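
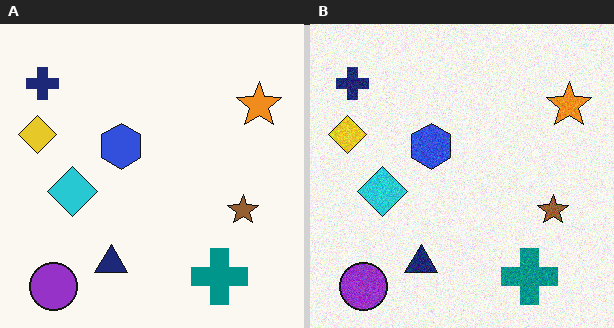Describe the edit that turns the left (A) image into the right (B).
The right (B) image is the left (A) degraded with moderate additive noise.

Random speckle covers the whole image, including the flat background.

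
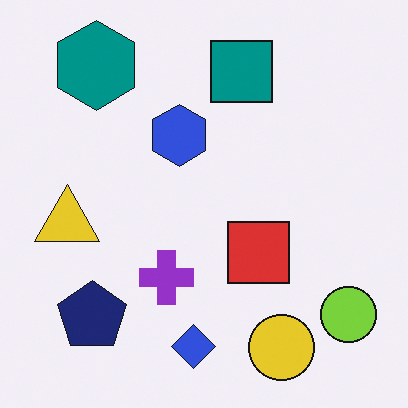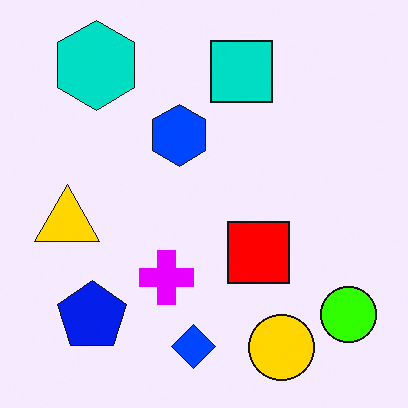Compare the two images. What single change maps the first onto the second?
It was made much more vivid (saturation change).

All colors are more vivid — a global saturation change.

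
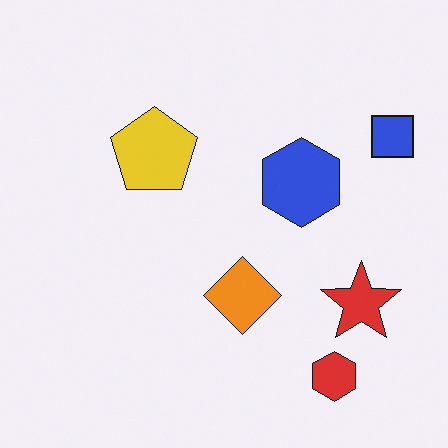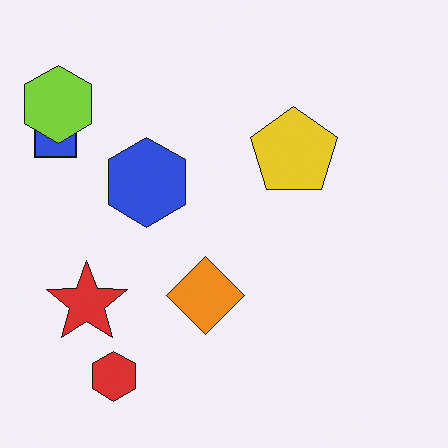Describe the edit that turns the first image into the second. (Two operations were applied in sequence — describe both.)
The transformation is: flipped horizontally (left ↔ right), then overlaid with an additional lime hexagon.

The blue square is in the top-right of the first image and the top-left of the second — shapes on opposite sides of the vertical midline have swapped in a mirror flip. A lime hexagon appears in the second image that is absent from the first.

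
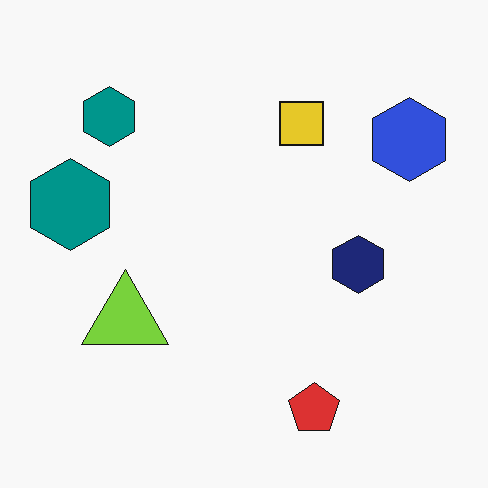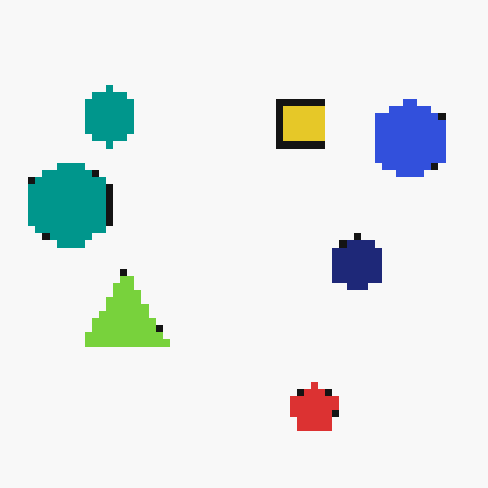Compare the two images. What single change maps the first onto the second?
Moderately pixelated.

Shapes are reduced to large square blocks; fine edges and outlines are lost — a downscale-then-upscale (mosaic) effect.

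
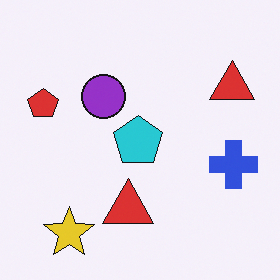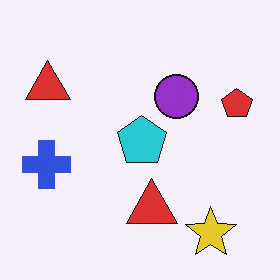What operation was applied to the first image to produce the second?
It was flipped horizontally (left ↔ right).

The red pentagon is in the left of the first image and the right of the second — shapes on opposite sides of the vertical midline have swapped in a mirror flip.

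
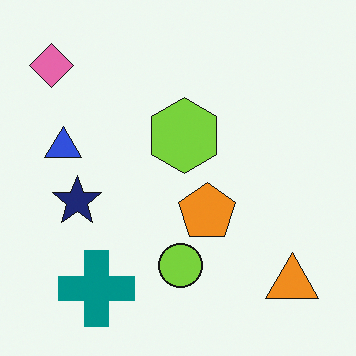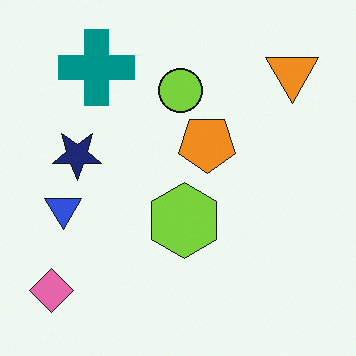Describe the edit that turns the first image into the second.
The transformation is: flipped vertically (top ↔ bottom).

The pink diamond is in the top-left of the first image and the bottom-left of the second — shapes on opposite sides of the horizontal midline have swapped in a mirror flip.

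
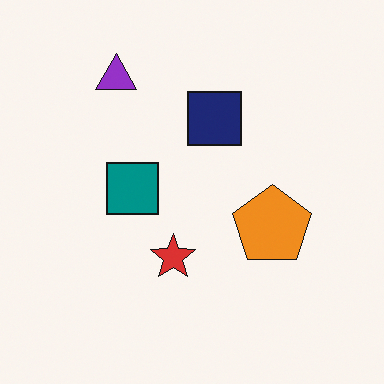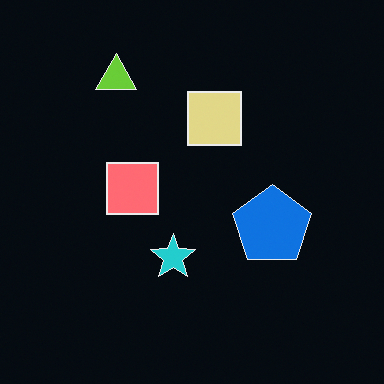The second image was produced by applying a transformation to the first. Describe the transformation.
The transformation is: color-inverted (negative).

The light background has become dark and every shape's color is its complement — a photographic negative.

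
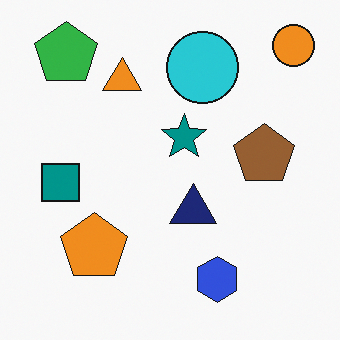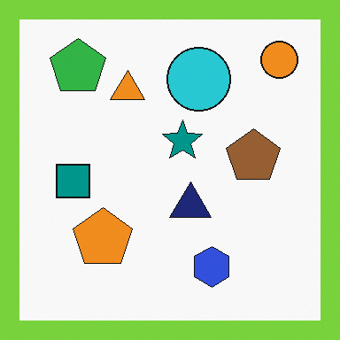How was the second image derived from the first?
It was framed with a lime border.

A solid lime frame runs around the edge of the second image, with the content slightly shrunk inside it.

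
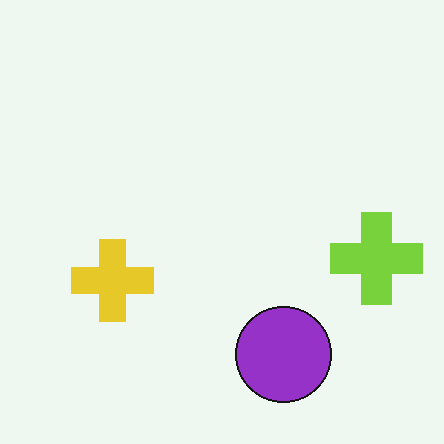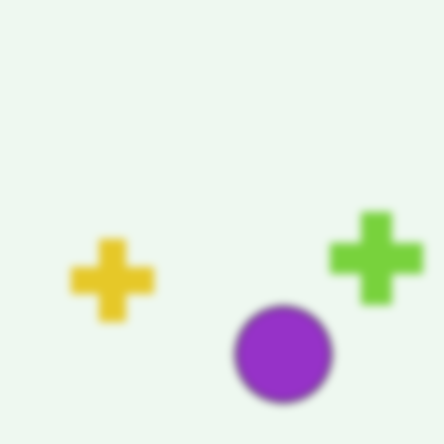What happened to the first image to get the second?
This is the original image moderately blurred.

Shape edges and outlines are uniformly softened across the whole image.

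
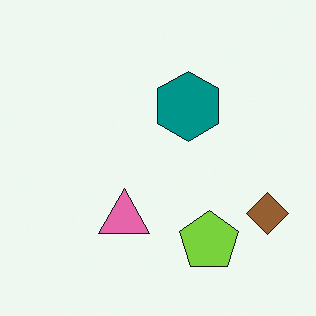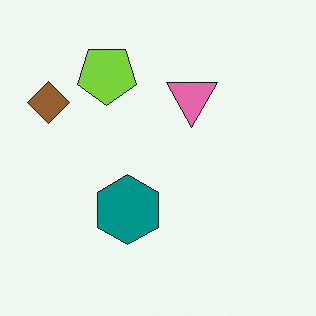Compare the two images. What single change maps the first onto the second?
The transformation is: rotated 180°.

The brown diamond sits in the bottom-right of the first image and the top-left of the second — consistent with a whole-image 180° rotation.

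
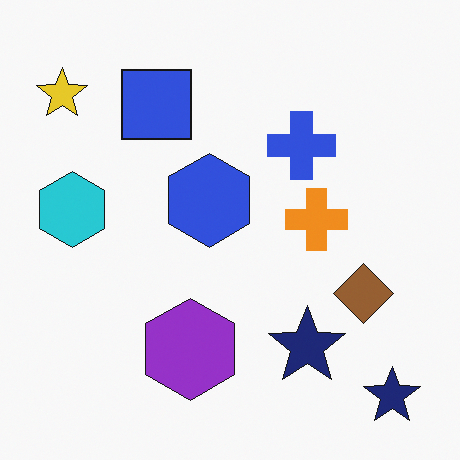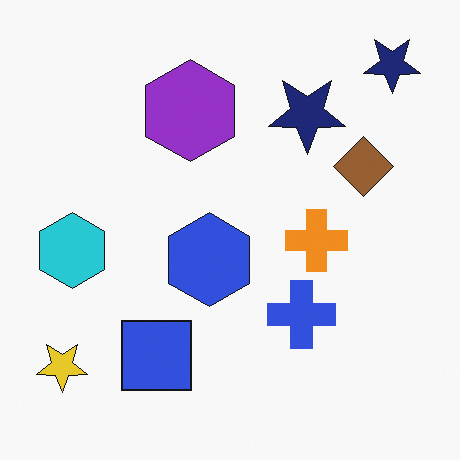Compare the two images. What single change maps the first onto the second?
The image was flipped vertically (top ↔ bottom).

The yellow star is in the top-left of the first image and the bottom-left of the second — shapes on opposite sides of the horizontal midline have swapped in a mirror flip.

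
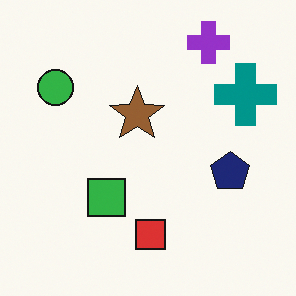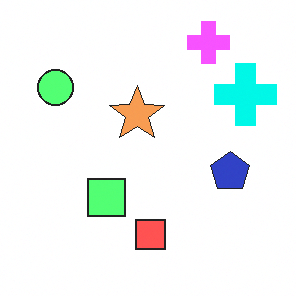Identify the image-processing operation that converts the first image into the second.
The transformation is: noticeably brightened.

Every pixel — background and shapes alike — is uniformly brightened.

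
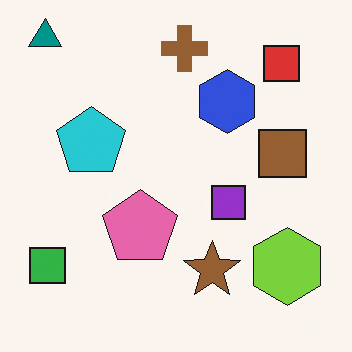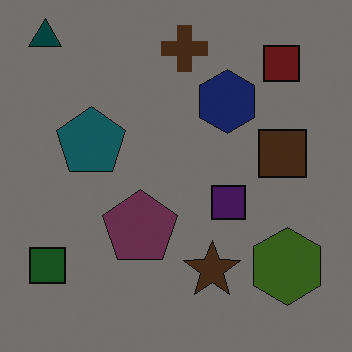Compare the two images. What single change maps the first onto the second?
The transformation is: darkened a lot.

Every pixel — background and shapes alike — is uniformly darkened.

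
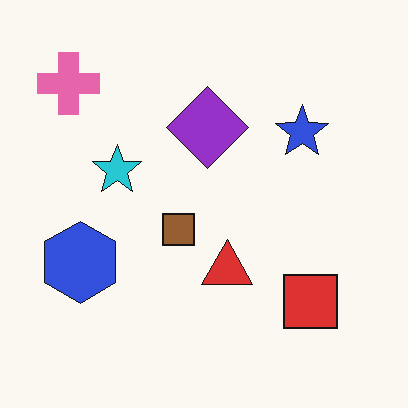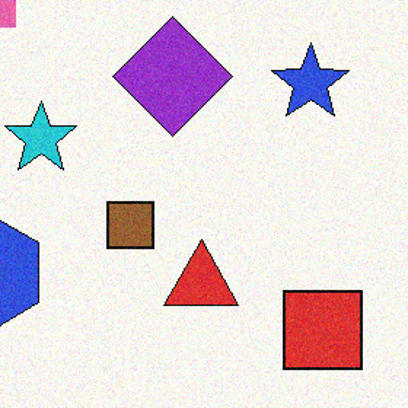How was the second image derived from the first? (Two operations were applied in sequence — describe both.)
Degraded with a light layer of grain, then cropped to a modestly smaller region and rescaled.

Random speckle covers the whole image, including the flat background. The visible shapes are larger and the field of view is narrower; shapes near the original edges may be partly or wholly outside the frame — a crop-and-rescale.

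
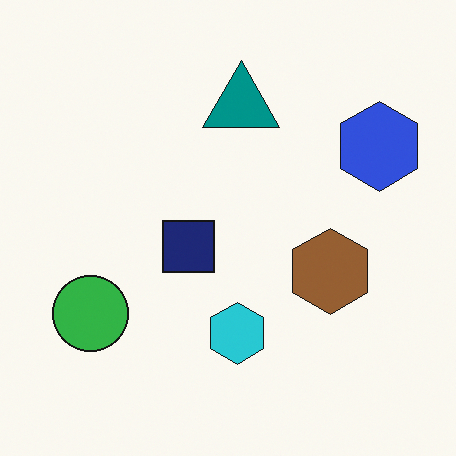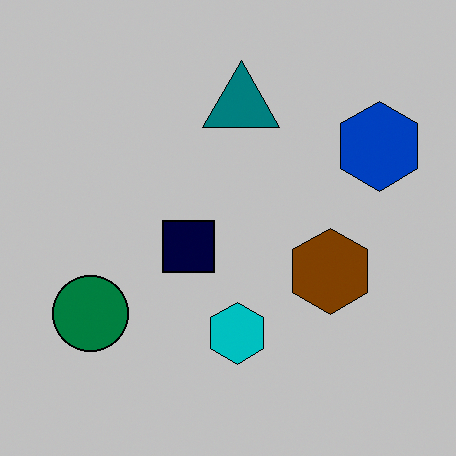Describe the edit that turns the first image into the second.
The transformation is: heavily posterized to just a handful of flat colors.

Each flat color has snapped to a coarser quantized level — most visibly, the near-white background has dropped to a flat grey.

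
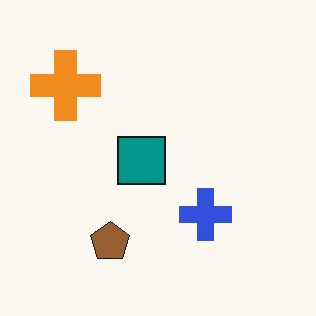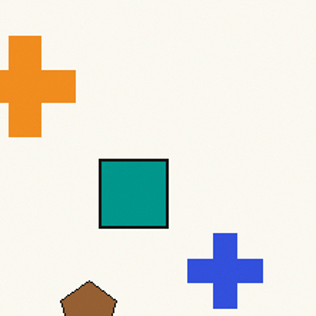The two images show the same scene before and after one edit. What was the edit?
The second image is the first cropped slightly and scaled back up.

The visible shapes are larger and the field of view is narrower; shapes near the original edges may be partly or wholly outside the frame — a crop-and-rescale.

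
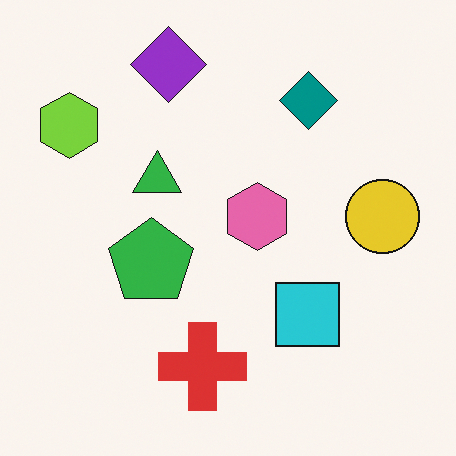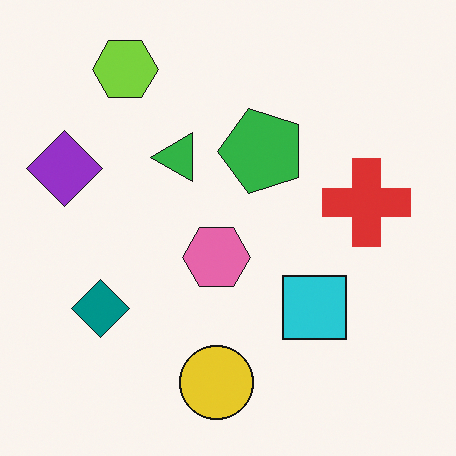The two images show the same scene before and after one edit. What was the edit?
It was transposed (reflected across the top-left ↔ bottom-right diagonal).

Shapes have swapped their row and column positions — what was in the top-right is now in the bottom-left — a diagonal reflection.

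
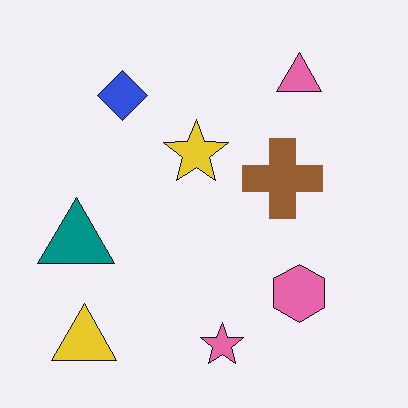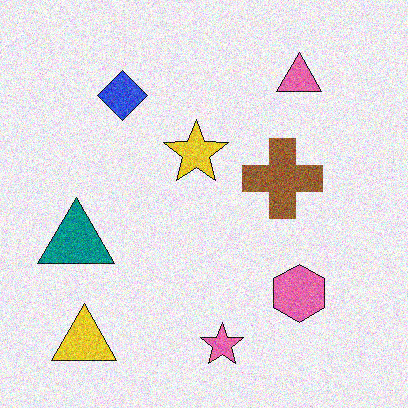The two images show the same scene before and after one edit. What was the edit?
The image was degraded with moderate additive noise.

Random speckle covers the whole image, including the flat background.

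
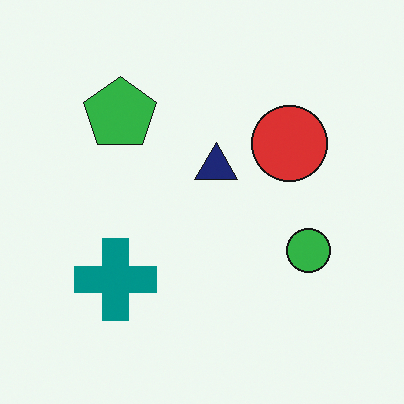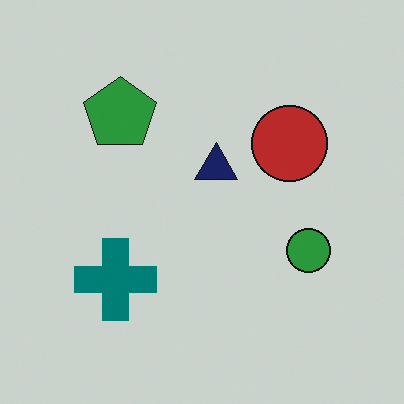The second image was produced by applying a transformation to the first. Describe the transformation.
The image was darkened a little.

Every pixel — background and shapes alike — is uniformly darkened.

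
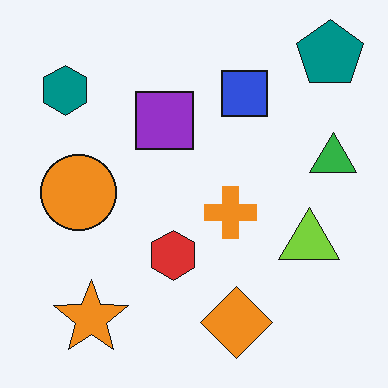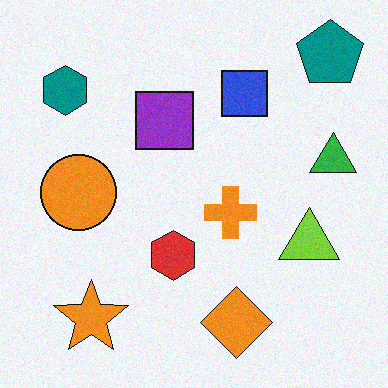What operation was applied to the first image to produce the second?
It was degraded with a light layer of grain.

Random speckle covers the whole image, including the flat background.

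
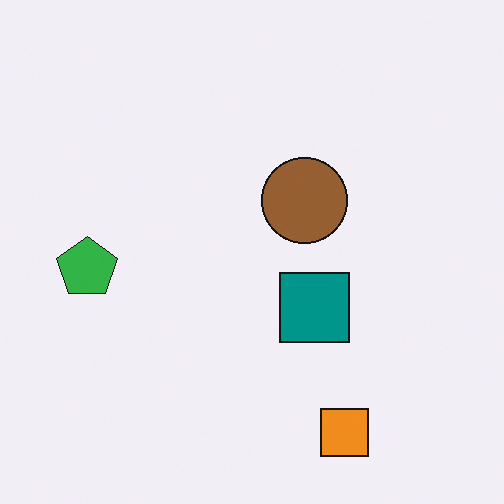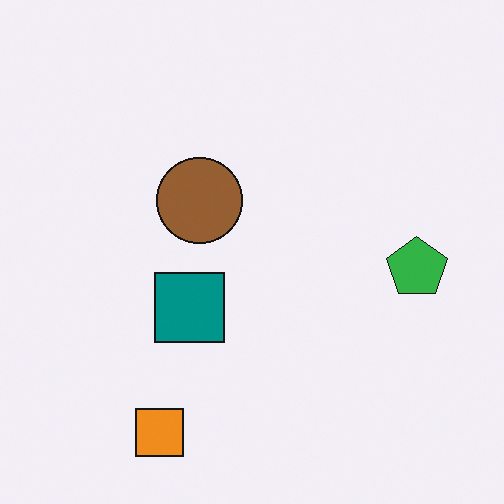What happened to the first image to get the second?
This is the original image flipped horizontally (left ↔ right).

The green pentagon is in the left of the first image and the right of the second — shapes on opposite sides of the vertical midline have swapped in a mirror flip.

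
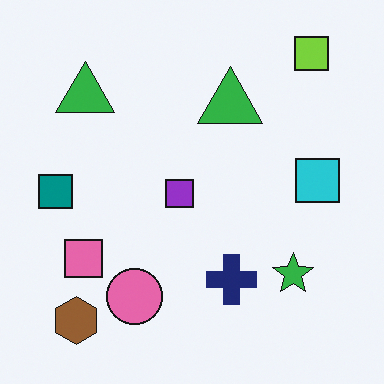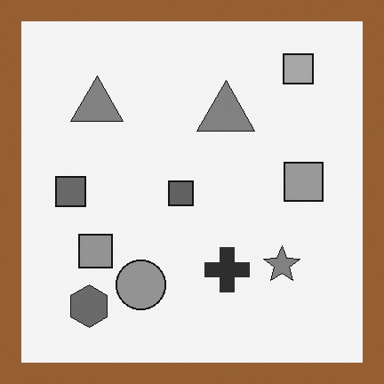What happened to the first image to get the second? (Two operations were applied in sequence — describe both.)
The image was converted to grayscale, then framed with a brown border.

All color is removed — every shape is now a shade of grey. A solid brown frame runs around the edge of the second image, with the content slightly shrunk inside it.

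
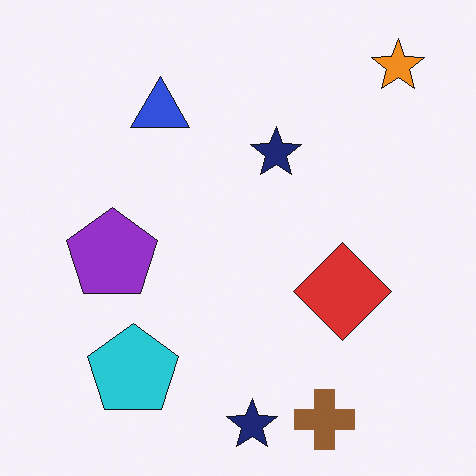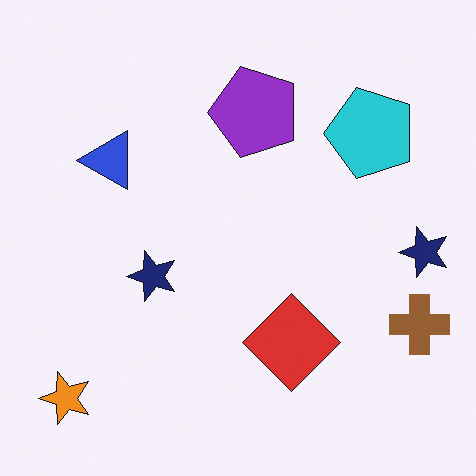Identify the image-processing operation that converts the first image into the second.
It was transposed (reflected across the top-left ↔ bottom-right diagonal).

Shapes have swapped their row and column positions — what was in the top-right is now in the bottom-left — a diagonal reflection.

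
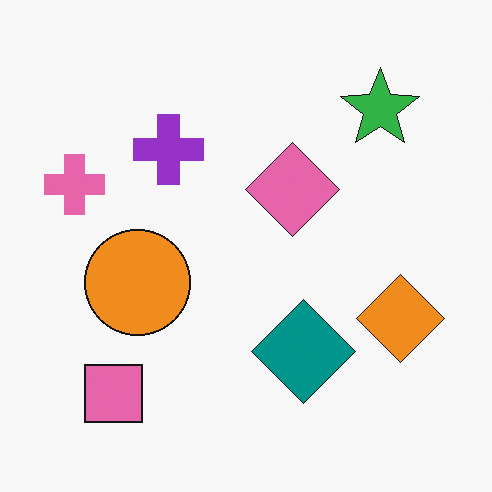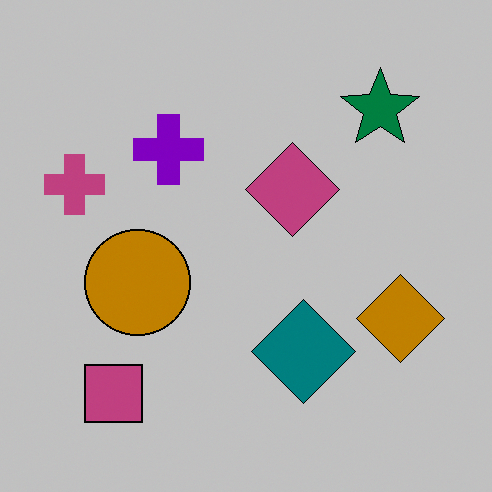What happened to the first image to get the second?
Aggressively posterized.

Each flat color has snapped to a coarser quantized level — most visibly, the near-white background has dropped to a flat grey.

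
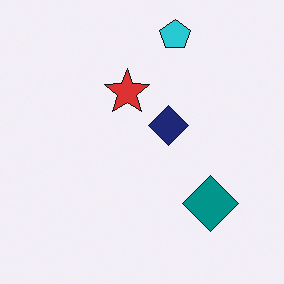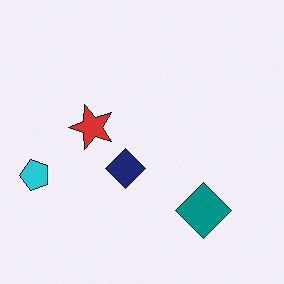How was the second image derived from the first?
The second image is the first transposed (reflected across the top-left ↔ bottom-right diagonal).

Shapes have swapped their row and column positions — what was in the top-right is now in the bottom-left — a diagonal reflection.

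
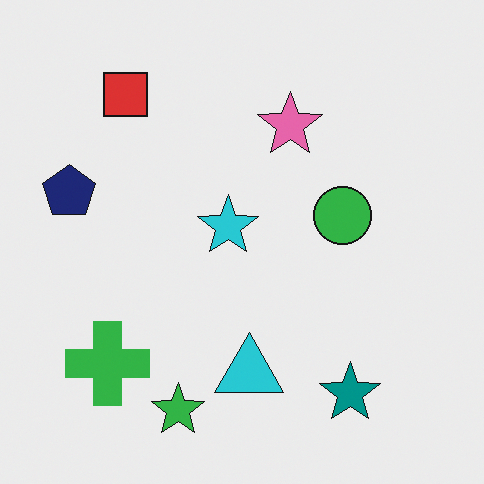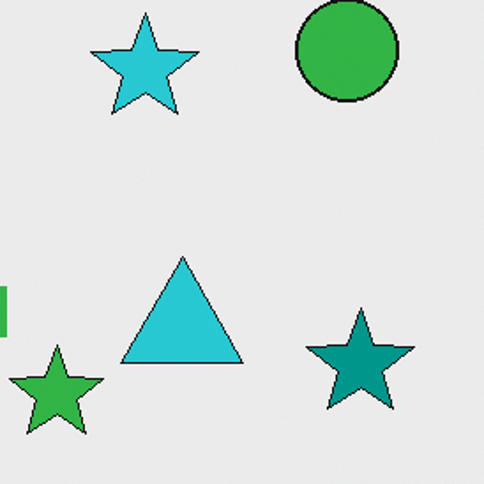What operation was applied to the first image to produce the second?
The image was cropped tightly and scaled back up.

The visible shapes are larger and the field of view is narrower; shapes near the original edges may be partly or wholly outside the frame — a crop-and-rescale.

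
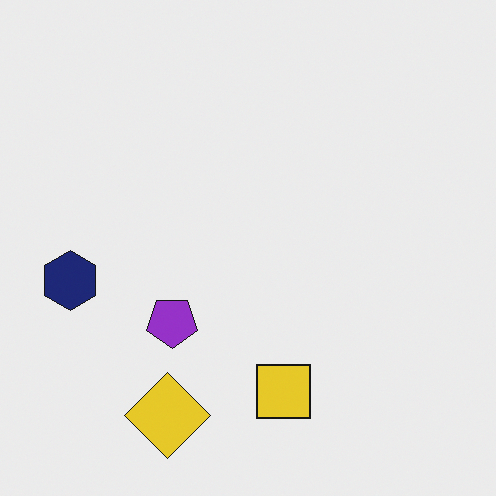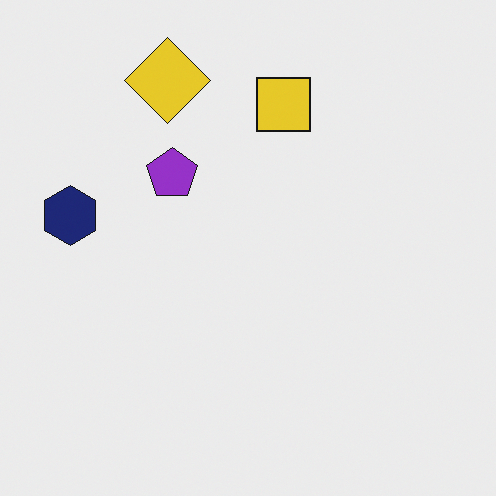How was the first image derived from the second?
This is the original image flipped vertically (top ↔ bottom).

The yellow diamond is in the top of the second image and the bottom of the first — shapes on opposite sides of the horizontal midline have swapped in a mirror flip.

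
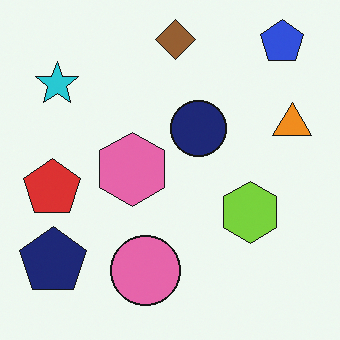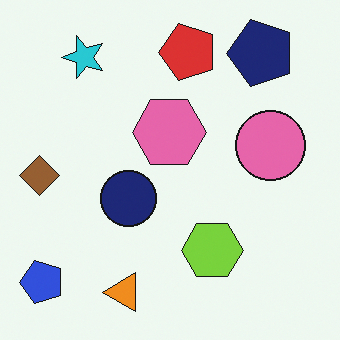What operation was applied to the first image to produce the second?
The transformation is: transposed (reflected across the top-left ↔ bottom-right diagonal).

Shapes have swapped their row and column positions — what was in the top-right is now in the bottom-left — a diagonal reflection.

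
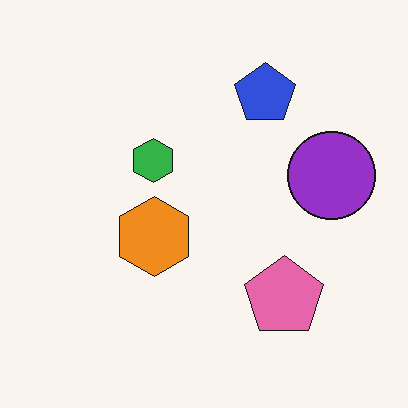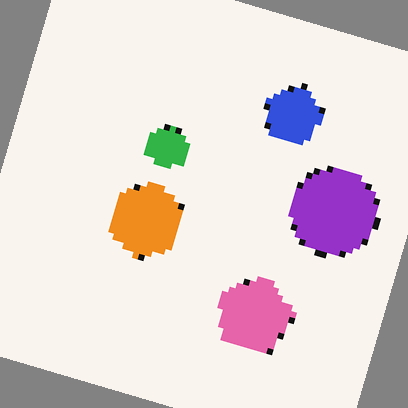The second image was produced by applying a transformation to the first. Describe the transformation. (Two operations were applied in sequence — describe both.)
The second image is the first pixelated into visible square blocks, then rotated clockwise by a moderate amount.

Shapes are reduced to large square blocks; fine edges and outlines are lost — a downscale-then-upscale (mosaic) effect. Every shape is tilted by the same angle and the image corners show triangular fill wedges — a whole-image rotation by a non-right angle.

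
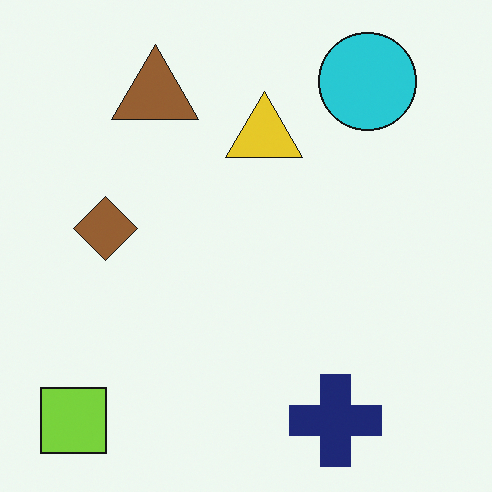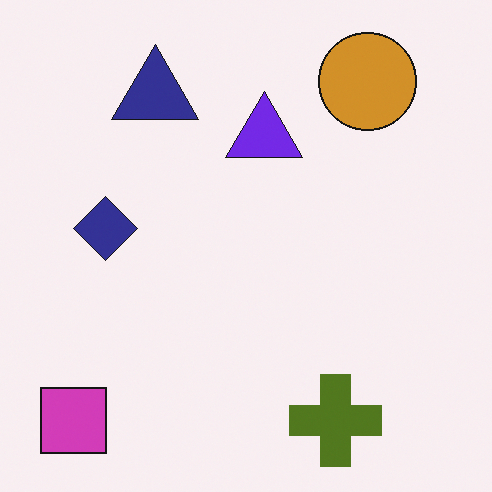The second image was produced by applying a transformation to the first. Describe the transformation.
This is the original image hue-shifted through roughly half the color wheel.

Every shape's color has rotated by the same amount around the hue wheel — a uniform hue shift.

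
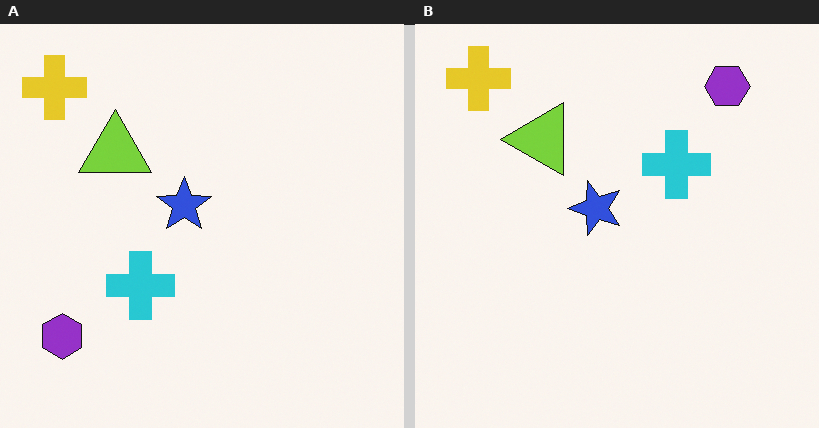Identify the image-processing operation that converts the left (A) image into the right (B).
This is the original image transposed (reflected across the top-left ↔ bottom-right diagonal).

Shapes have swapped their row and column positions — what was in the top-right is now in the bottom-left — a diagonal reflection.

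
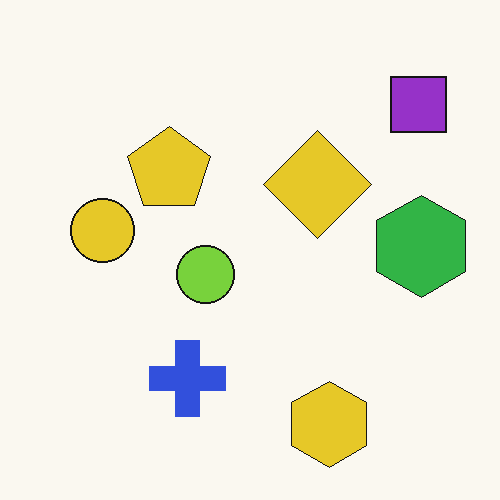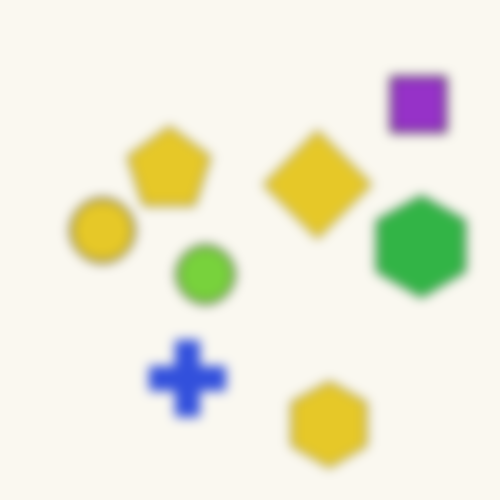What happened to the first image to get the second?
The transformation is: heavily blurred.

Shape edges and outlines are uniformly softened across the whole image.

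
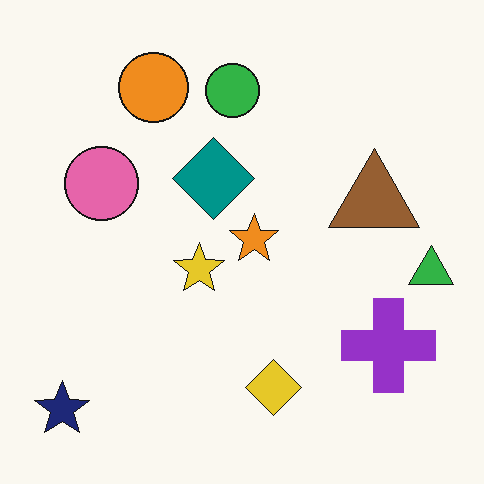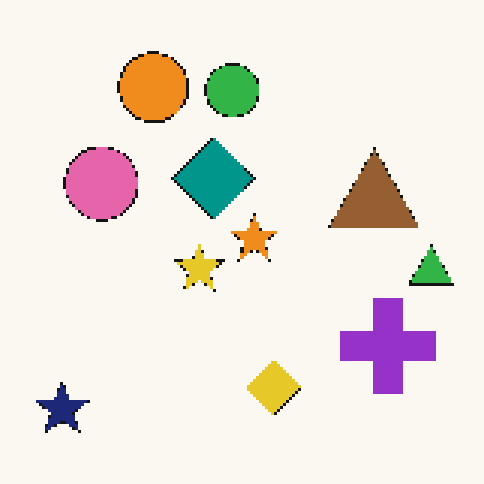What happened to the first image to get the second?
This is the original image lightly pixelated (a mild mosaic effect).

Shapes are reduced to large square blocks; fine edges and outlines are lost — a downscale-then-upscale (mosaic) effect.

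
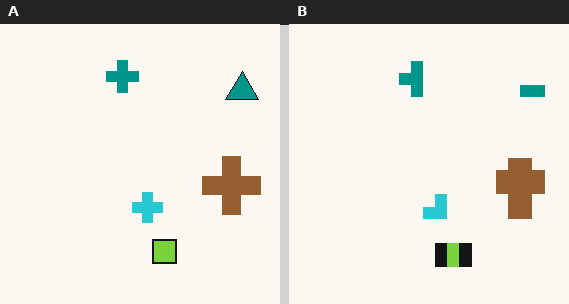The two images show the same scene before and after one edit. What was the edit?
The image was heavily pixelated into large blocks.

Shapes are reduced to large square blocks; fine edges and outlines are lost — a downscale-then-upscale (mosaic) effect.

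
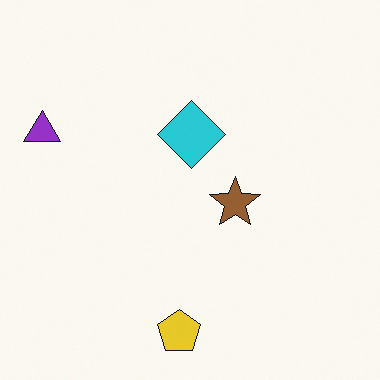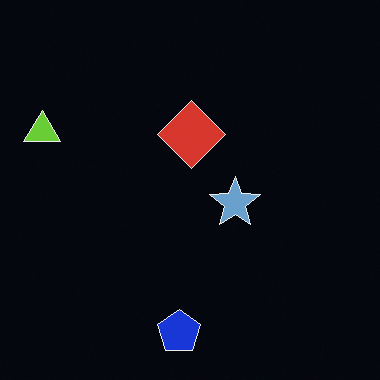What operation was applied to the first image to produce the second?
The second image is the first color-inverted (negative).

The light background has become dark and every shape's color is its complement — a photographic negative.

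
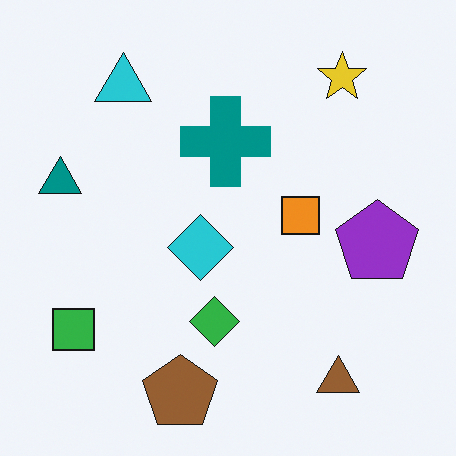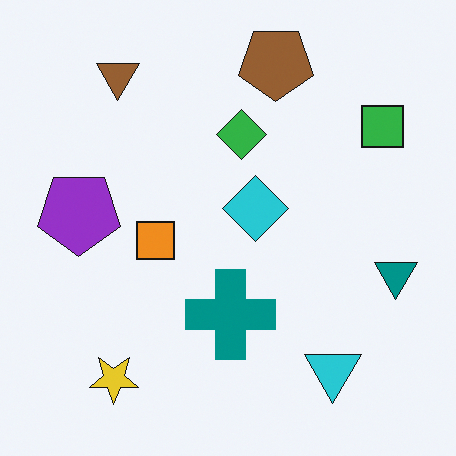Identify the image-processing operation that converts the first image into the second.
The transformation is: rotated 180°.

The yellow star sits in the top-right of the first image and the bottom-left of the second — consistent with a whole-image 180° rotation.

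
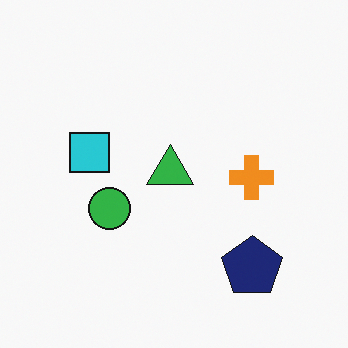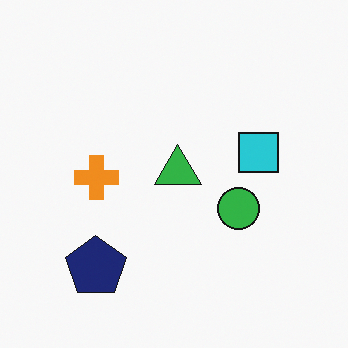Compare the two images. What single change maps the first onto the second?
The transformation is: flipped horizontally (left ↔ right).

The cyan square is in the left of the first image and the right of the second — shapes on opposite sides of the vertical midline have swapped in a mirror flip.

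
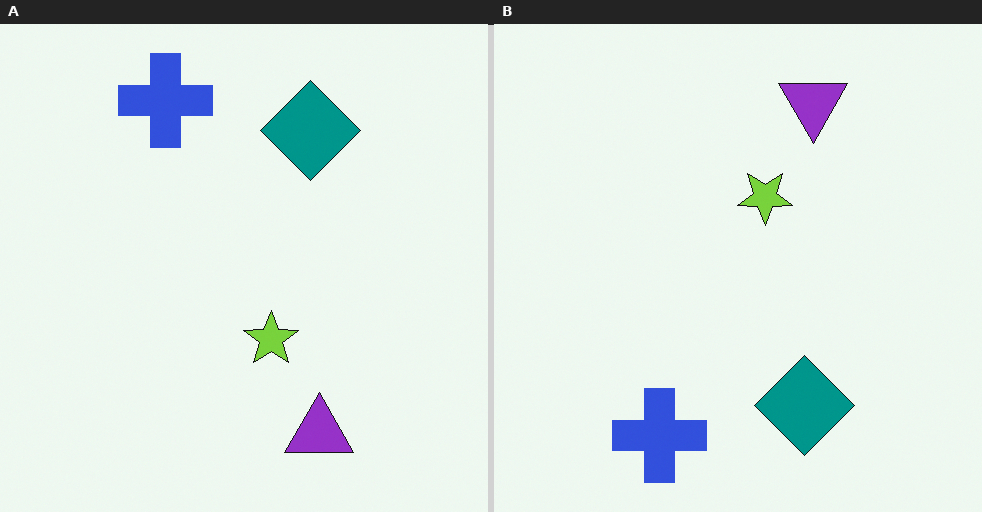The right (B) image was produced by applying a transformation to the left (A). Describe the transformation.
The image was flipped vertically (top ↔ bottom).

The blue cross is in the top of the left (A) image and the bottom of the right (B) — shapes on opposite sides of the horizontal midline have swapped in a mirror flip.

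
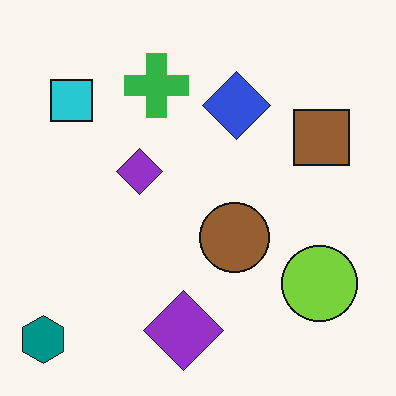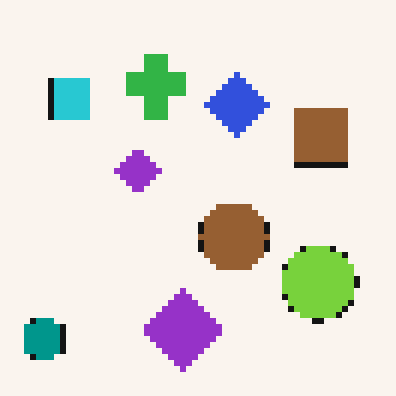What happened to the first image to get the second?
It was pixelated into visible square blocks.

Shapes are reduced to large square blocks; fine edges and outlines are lost — a downscale-then-upscale (mosaic) effect.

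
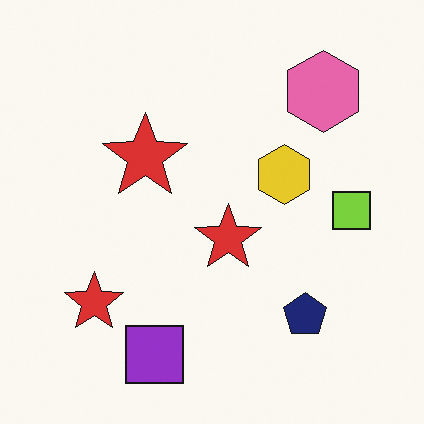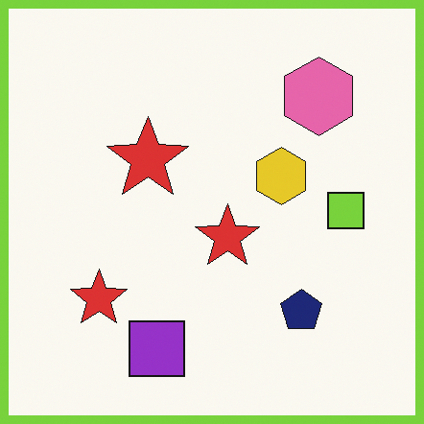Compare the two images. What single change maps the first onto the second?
The second image is the first framed with a lime border.

A solid lime frame runs around the edge of the second image, with the content slightly shrunk inside it.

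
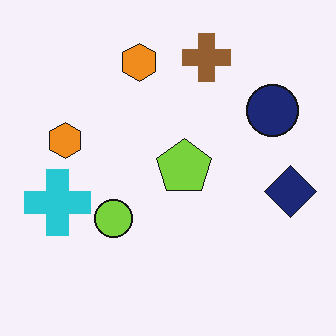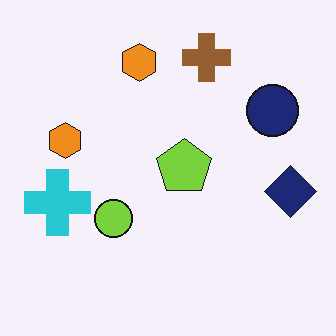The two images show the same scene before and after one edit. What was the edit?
This is the original image JPEG-compressed with visible artifacts.

Blocky 8×8 compression artifacts appear around shape edges and the flat background shows ringing — characteristic JPEG degradation.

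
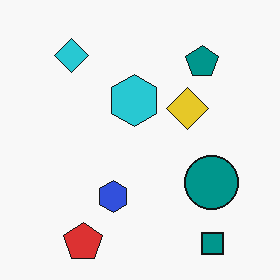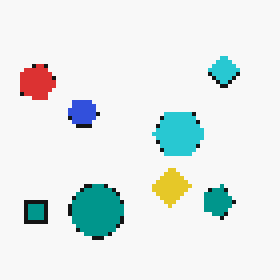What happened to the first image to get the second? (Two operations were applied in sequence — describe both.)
It was rotated 90° clockwise, then mildly pixelated.

The teal square sits in the bottom-right of the first image and the bottom-left of the second — consistent with a whole-image 90° clockwise rotation. Shapes are reduced to large square blocks; fine edges and outlines are lost — a downscale-then-upscale (mosaic) effect.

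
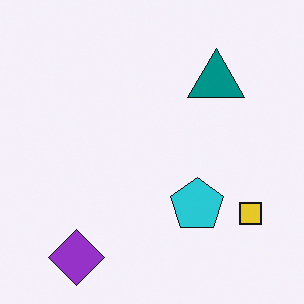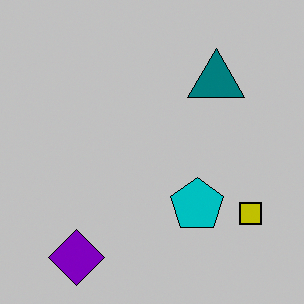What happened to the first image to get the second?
The image was aggressively posterized.

Each flat color has snapped to a coarser quantized level — most visibly, the near-white background has dropped to a flat grey.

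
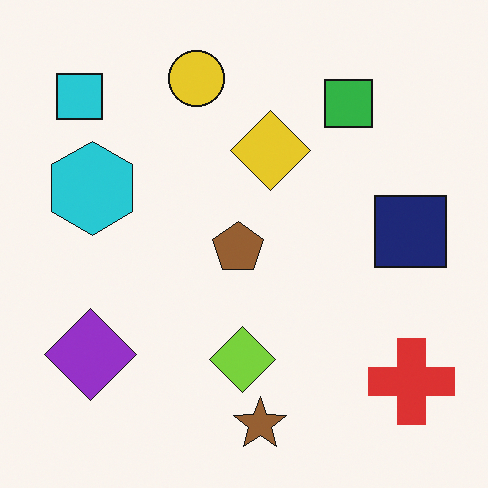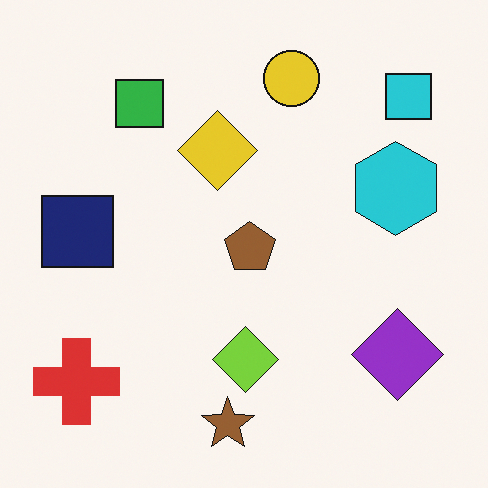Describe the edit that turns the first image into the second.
Flipped horizontally (left ↔ right).

The red cross is in the bottom-right of the first image and the bottom-left of the second — shapes on opposite sides of the vertical midline have swapped in a mirror flip.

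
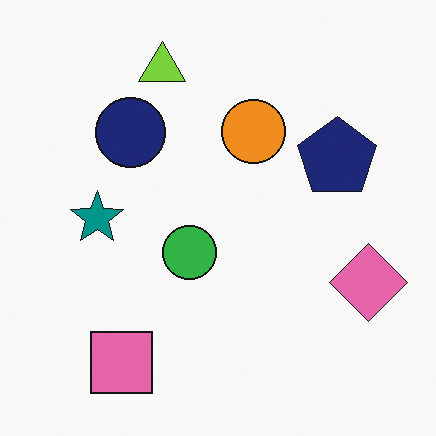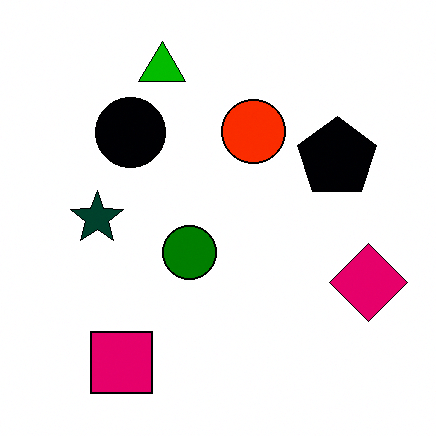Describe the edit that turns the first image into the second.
Boosted in contrast.

Tones are pushed away from mid-grey across the whole image — a global contrast change.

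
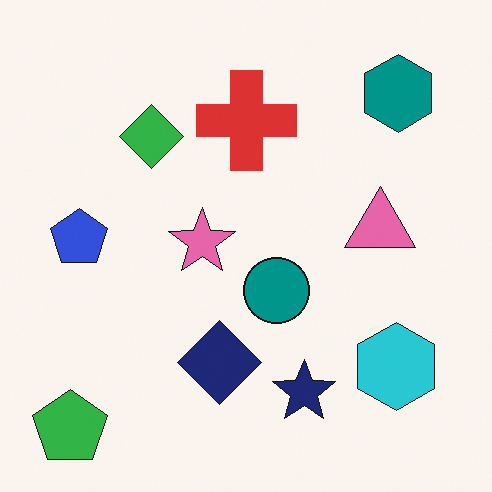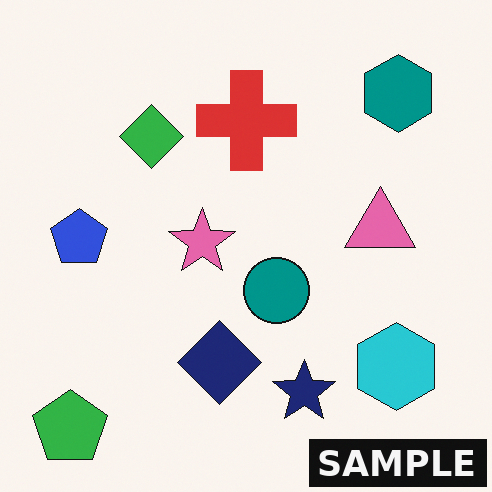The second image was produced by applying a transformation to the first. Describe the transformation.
The transformation is: watermarked with the text "SAMPLE" in the lower-right corner.

A dark label reading "SAMPLE" appears in the lower-right corner.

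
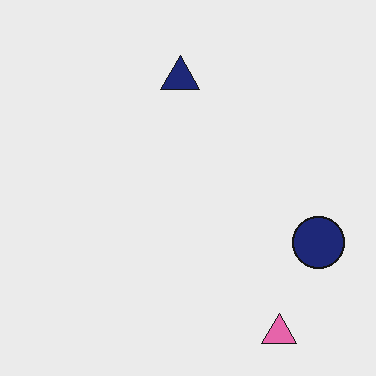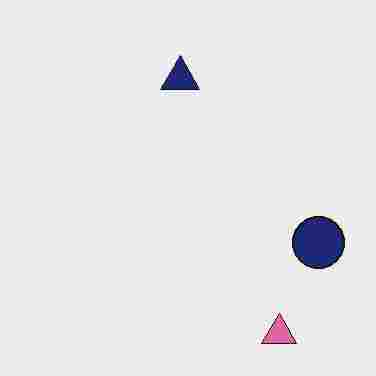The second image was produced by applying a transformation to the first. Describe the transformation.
The transformation is: heavily JPEG-compressed with obvious blocking artifacts.

Blocky 8×8 compression artifacts appear around shape edges and the flat background shows ringing — characteristic JPEG degradation.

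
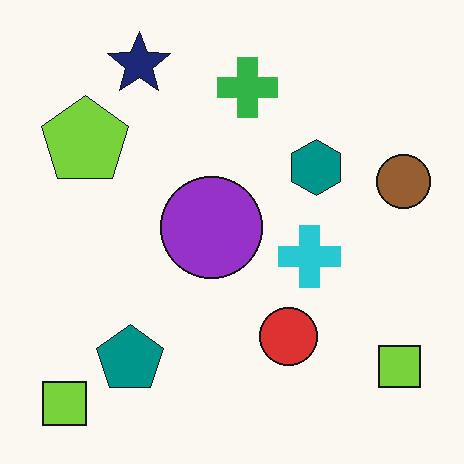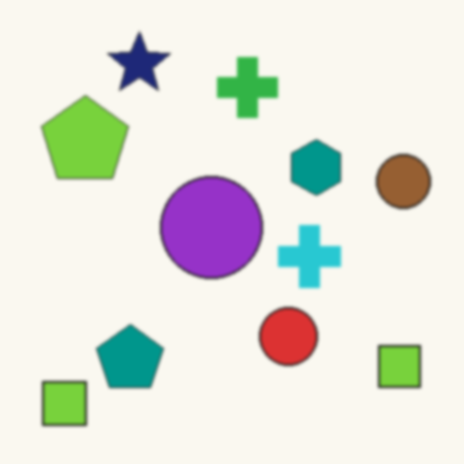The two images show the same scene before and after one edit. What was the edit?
The image was slightly softened.

Shape edges and outlines are uniformly softened across the whole image.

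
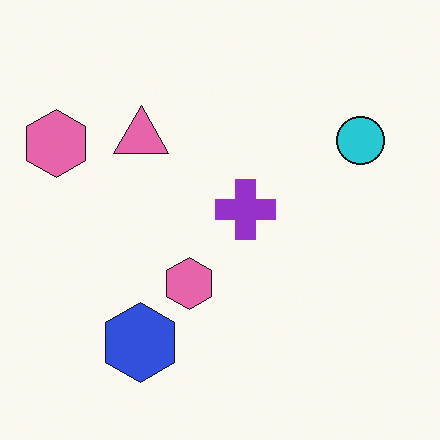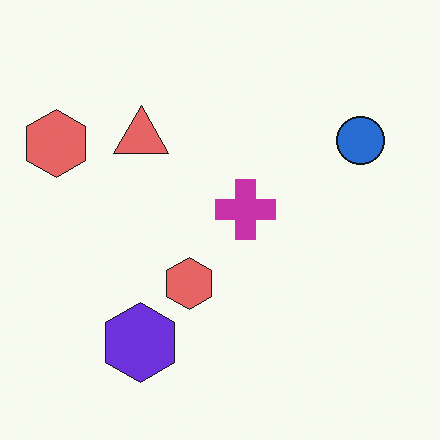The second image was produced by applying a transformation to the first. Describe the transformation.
The image was hue-shifted slightly.

Every shape's color has rotated by the same amount around the hue wheel — a uniform hue shift.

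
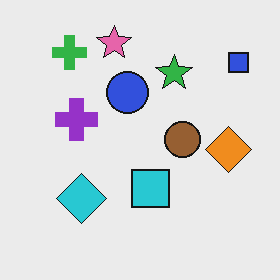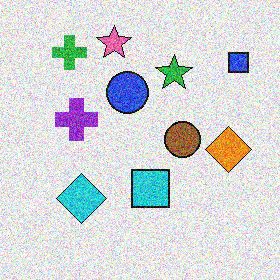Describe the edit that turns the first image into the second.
Degraded with strong gaussian noise.

Random speckle covers the whole image, including the flat background.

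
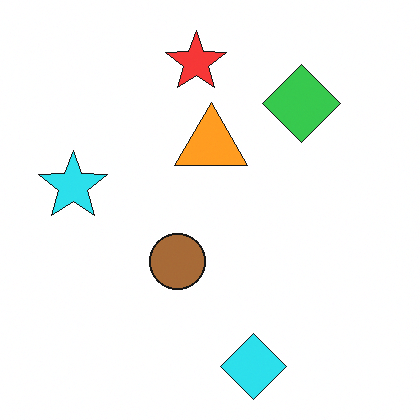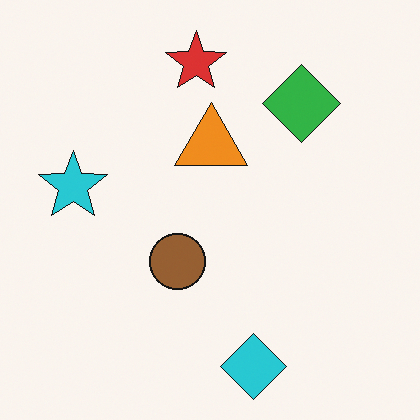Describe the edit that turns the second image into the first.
This is the original image slightly brightened.

Every pixel — background and shapes alike — is uniformly brightened.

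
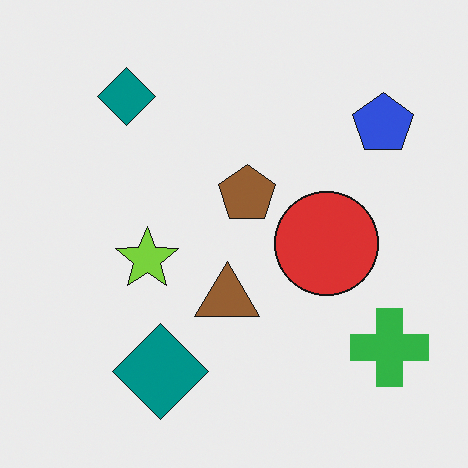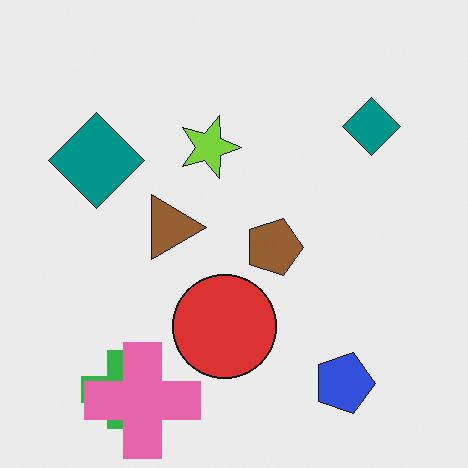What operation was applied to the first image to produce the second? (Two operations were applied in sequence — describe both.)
Rotated 90° clockwise, then overlaid with an additional pink cross.

The green cross sits in the bottom-right of the first image and the bottom-left of the second — consistent with a whole-image 90° clockwise rotation. A pink cross appears in the second image that is absent from the first.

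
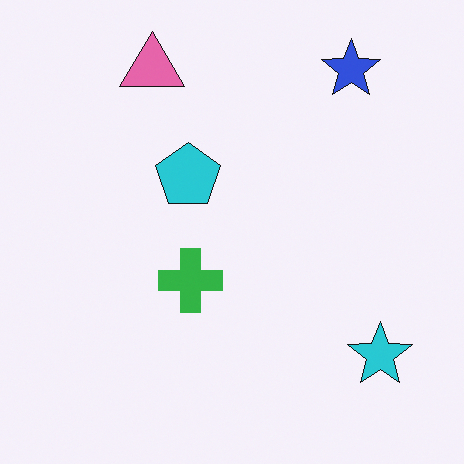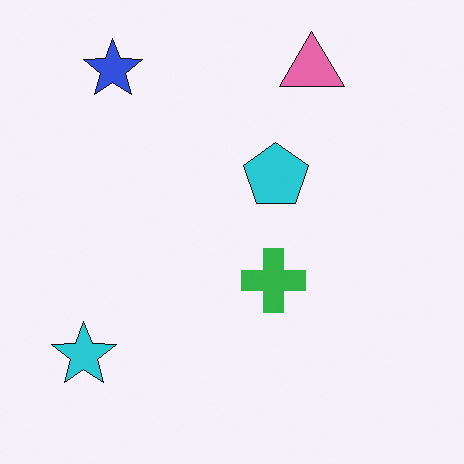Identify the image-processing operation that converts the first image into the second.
This is the original image flipped horizontally (left ↔ right).

The cyan star is in the bottom-right of the first image and the bottom-left of the second — shapes on opposite sides of the vertical midline have swapped in a mirror flip.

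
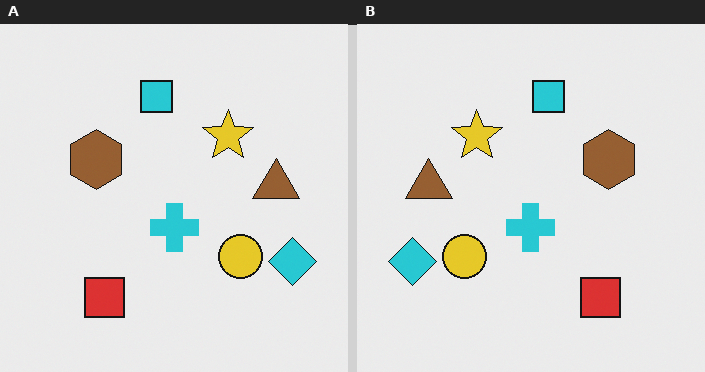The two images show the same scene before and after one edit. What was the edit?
The right (B) image is the left (A) flipped horizontally (left ↔ right).

The cyan diamond is in the bottom-right of the left (A) image and the bottom-left of the right (B) — shapes on opposite sides of the vertical midline have swapped in a mirror flip.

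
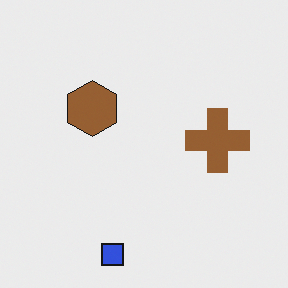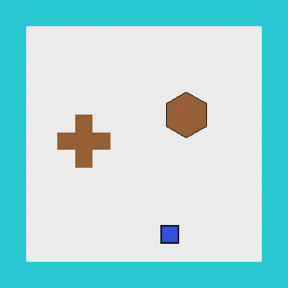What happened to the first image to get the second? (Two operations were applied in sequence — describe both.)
The second image is the first flipped horizontally (left ↔ right), then framed with a cyan border.

The brown cross is in the right of the first image and the left of the second — shapes on opposite sides of the vertical midline have swapped in a mirror flip. A solid cyan frame runs around the edge of the second image, with the content slightly shrunk inside it.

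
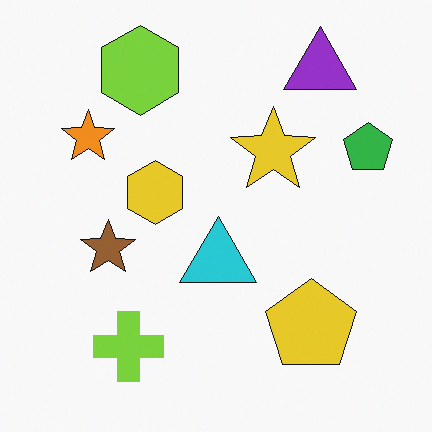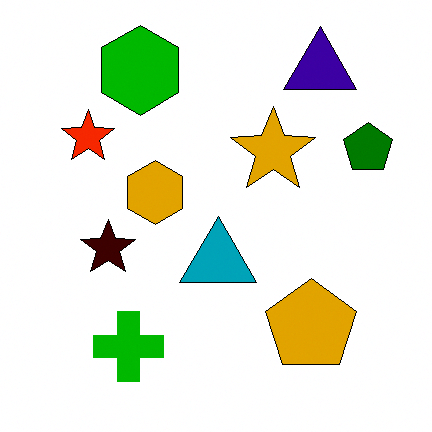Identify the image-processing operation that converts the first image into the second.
Given much higher contrast.

Tones are pushed away from mid-grey across the whole image — a global contrast change.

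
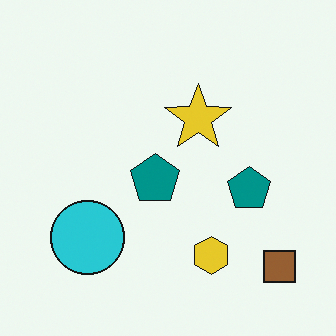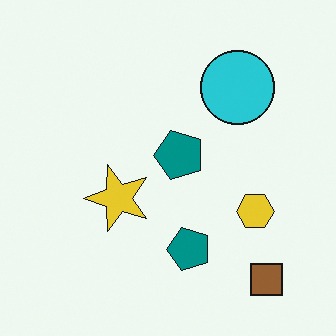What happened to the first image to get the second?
This is the original image transposed (reflected across the top-left ↔ bottom-right diagonal).

Shapes have swapped their row and column positions — what was in the top-right is now in the bottom-left — a diagonal reflection.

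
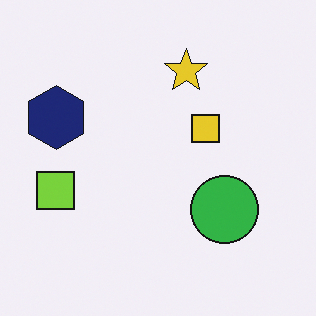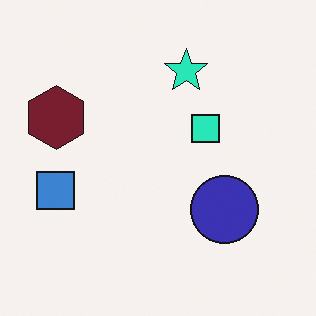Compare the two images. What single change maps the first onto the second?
The transformation is: hue-shifted through roughly a third of the color wheel.

Every shape's color has rotated by the same amount around the hue wheel — a uniform hue shift.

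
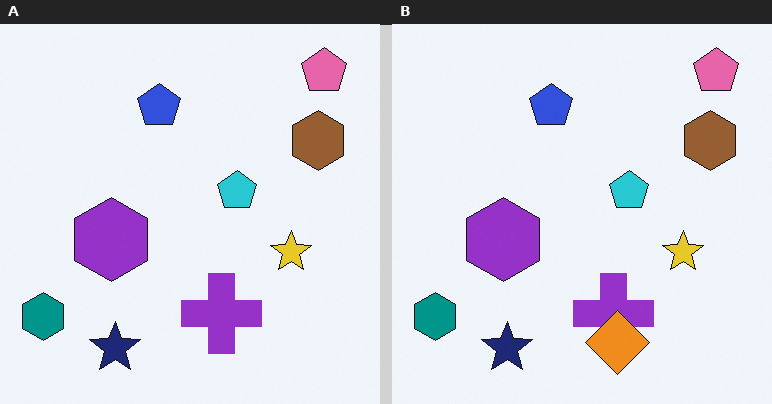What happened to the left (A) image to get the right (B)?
The image was overlaid with an additional orange diamond.

An orange diamond appears in the right (B) image that is absent from the left (A).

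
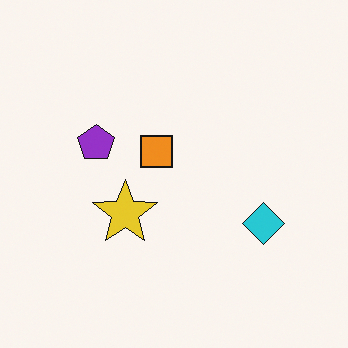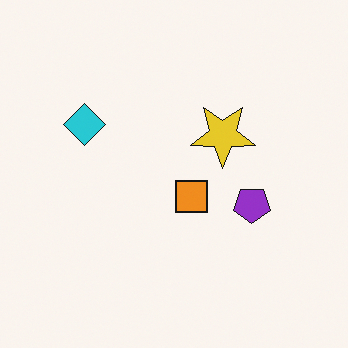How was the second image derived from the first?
It was rotated 180°.

The cyan diamond sits in the right of the first image and the left of the second — consistent with a whole-image 180° rotation.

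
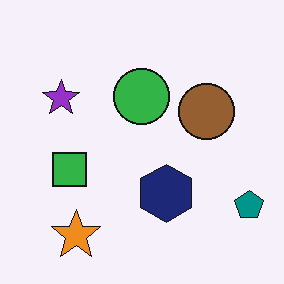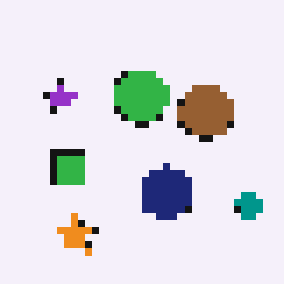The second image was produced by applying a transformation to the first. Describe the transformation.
The transformation is: moderately pixelated.

Shapes are reduced to large square blocks; fine edges and outlines are lost — a downscale-then-upscale (mosaic) effect.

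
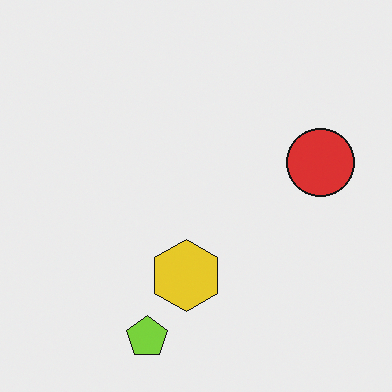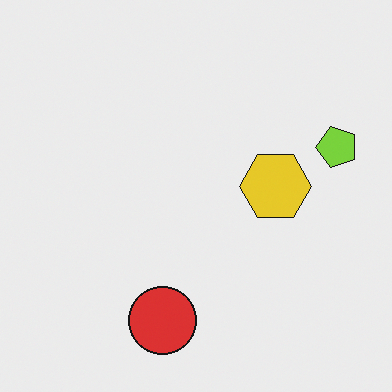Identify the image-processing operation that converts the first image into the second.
The transformation is: transposed (reflected across the top-left ↔ bottom-right diagonal).

Shapes have swapped their row and column positions — what was in the top-right is now in the bottom-left — a diagonal reflection.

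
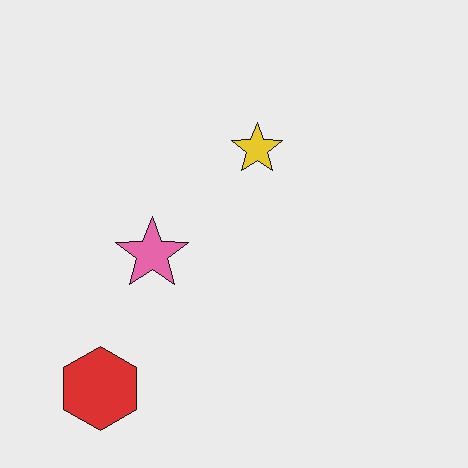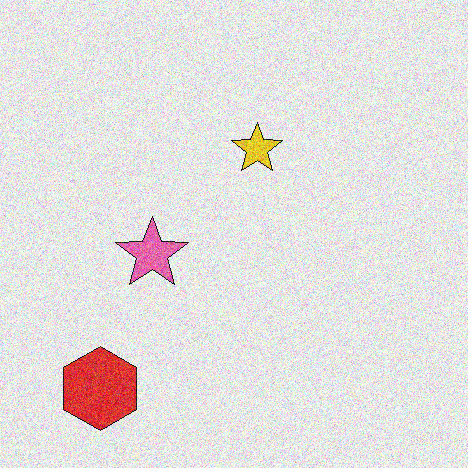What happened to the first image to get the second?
The second image is the first degraded with visible gaussian noise.

Random speckle covers the whole image, including the flat background.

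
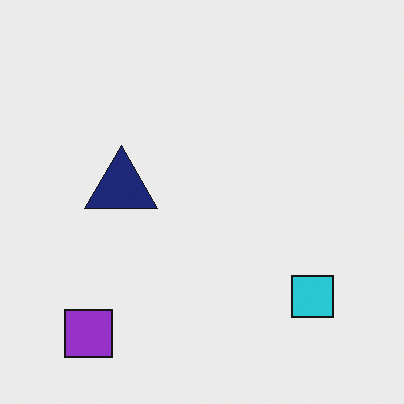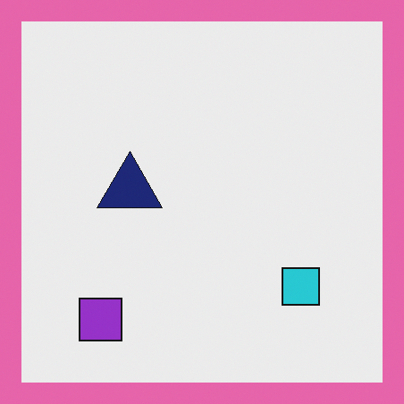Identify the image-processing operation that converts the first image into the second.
It was framed with a pink border.

A solid pink frame runs around the edge of the second image, with the content slightly shrunk inside it.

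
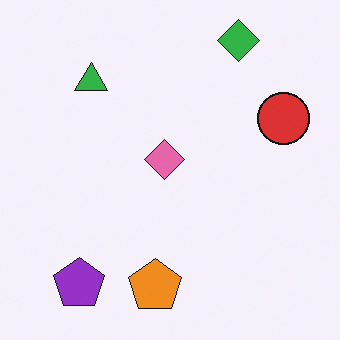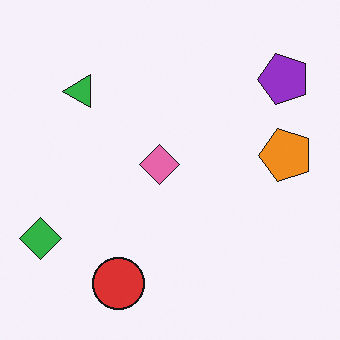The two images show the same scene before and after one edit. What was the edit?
This is the original image transposed (reflected across the top-left ↔ bottom-right diagonal).

Shapes have swapped their row and column positions — what was in the top-right is now in the bottom-left — a diagonal reflection.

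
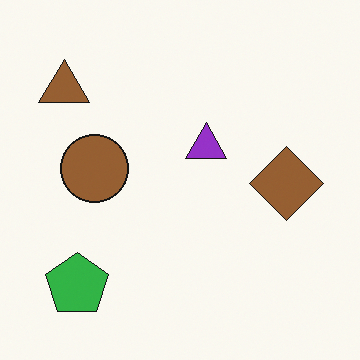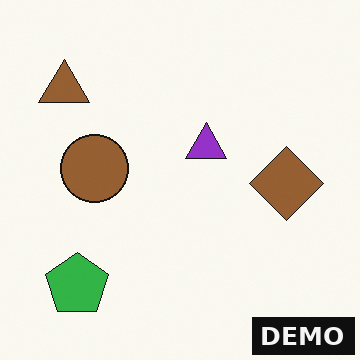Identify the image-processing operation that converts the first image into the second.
The image was watermarked with the text "DEMO" in the lower-right corner.

A dark label reading "DEMO" appears in the lower-right corner.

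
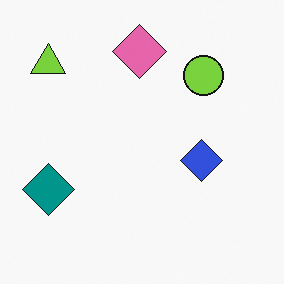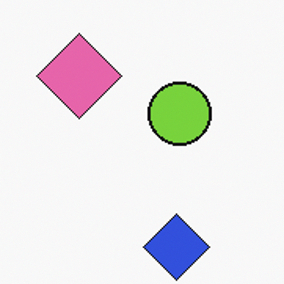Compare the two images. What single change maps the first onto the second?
The transformation is: cropped slightly and scaled back up.

The visible shapes are larger and the field of view is narrower; shapes near the original edges may be partly or wholly outside the frame — a crop-and-rescale.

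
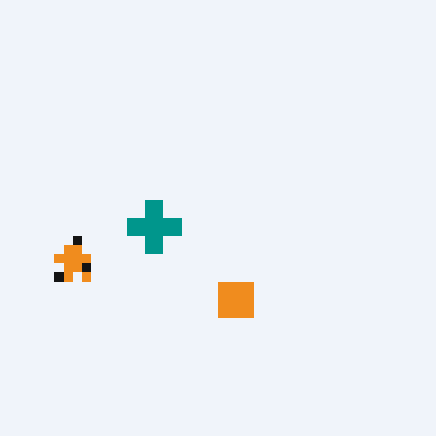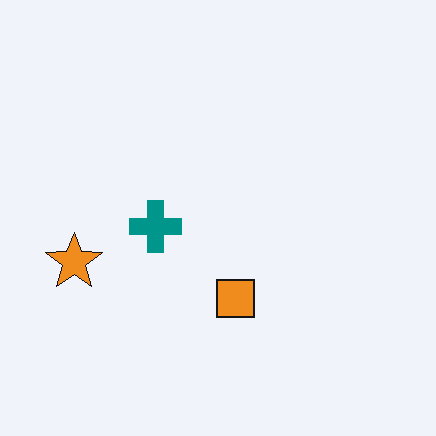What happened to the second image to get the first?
The image was coarsely pixelated.

Shapes are reduced to large square blocks; fine edges and outlines are lost — a downscale-then-upscale (mosaic) effect.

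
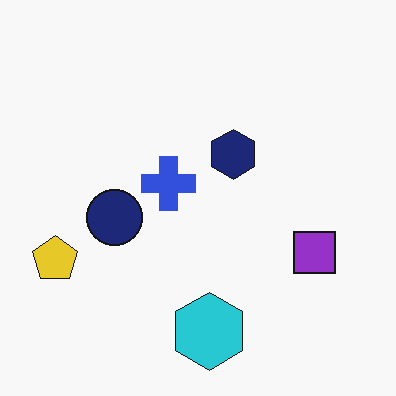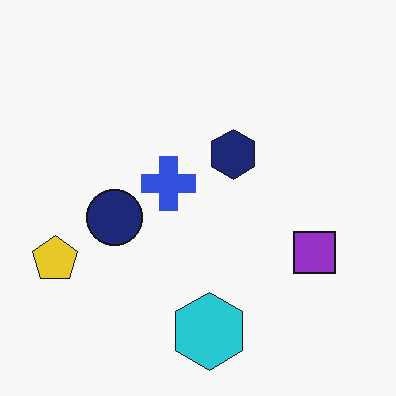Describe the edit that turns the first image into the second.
It was given moderate JPEG compression.

Blocky 8×8 compression artifacts appear around shape edges and the flat background shows ringing — characteristic JPEG degradation.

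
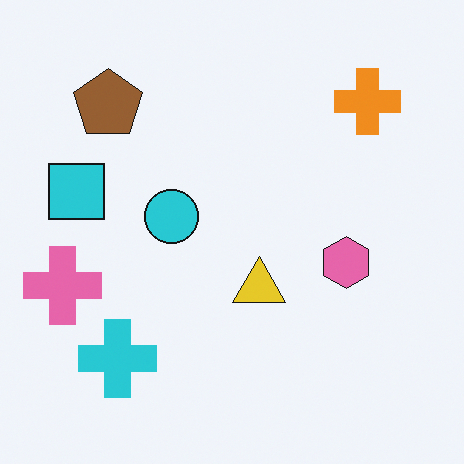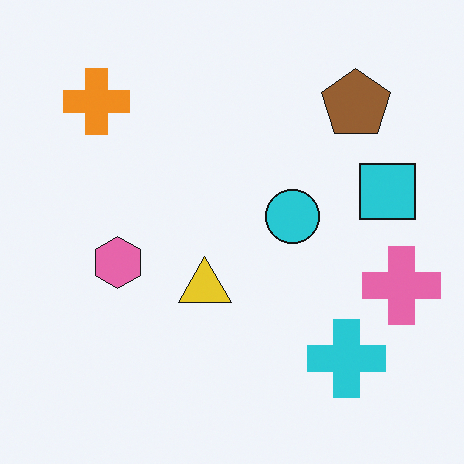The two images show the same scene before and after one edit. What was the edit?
The second image is the first flipped horizontally (left ↔ right).

The pink cross is in the left of the first image and the right of the second — shapes on opposite sides of the vertical midline have swapped in a mirror flip.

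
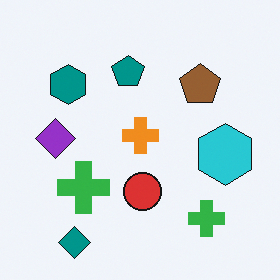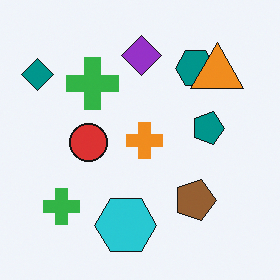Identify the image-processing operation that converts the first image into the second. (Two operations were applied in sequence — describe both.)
The second image is the first rotated 90° clockwise, then overlaid with an additional orange triangle.

The teal diamond sits in the bottom-left of the first image and the top-left of the second — consistent with a whole-image 90° clockwise rotation. An orange triangle appears in the second image that is absent from the first.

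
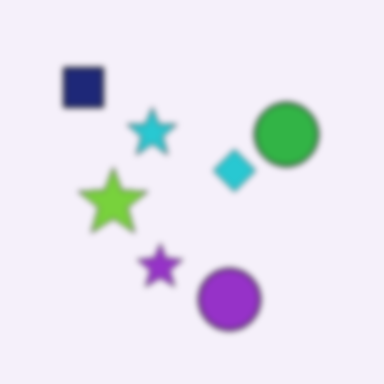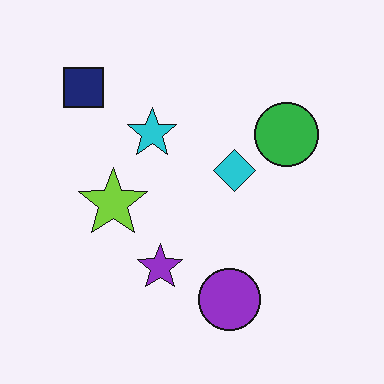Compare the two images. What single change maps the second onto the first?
The transformation is: noticeably gaussian-blurred.

Shape edges and outlines are uniformly softened across the whole image.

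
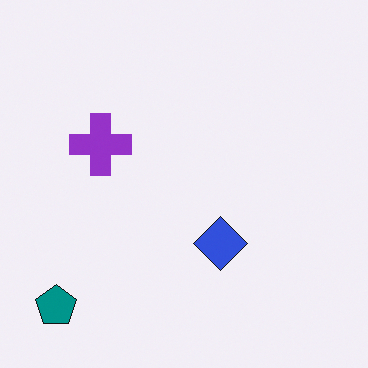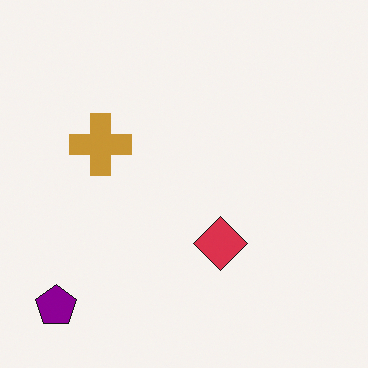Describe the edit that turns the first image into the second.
This is the original image hue-shifted by a moderate amount.

Every shape's color has rotated by the same amount around the hue wheel — a uniform hue shift.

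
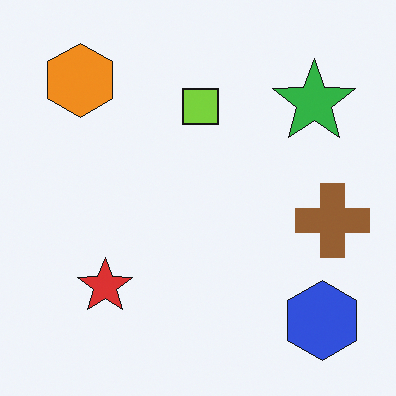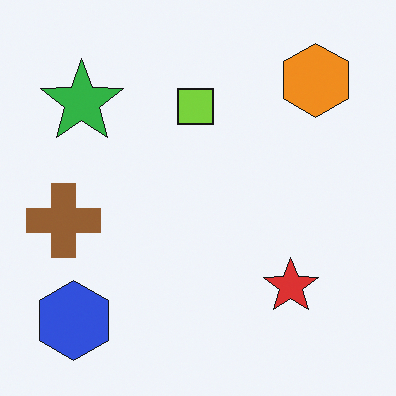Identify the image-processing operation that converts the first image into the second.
This is the original image flipped horizontally (left ↔ right).

The brown cross is in the right of the first image and the left of the second — shapes on opposite sides of the vertical midline have swapped in a mirror flip.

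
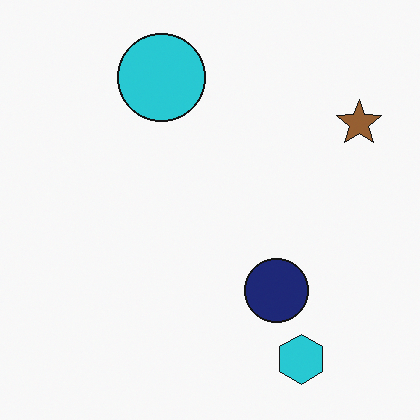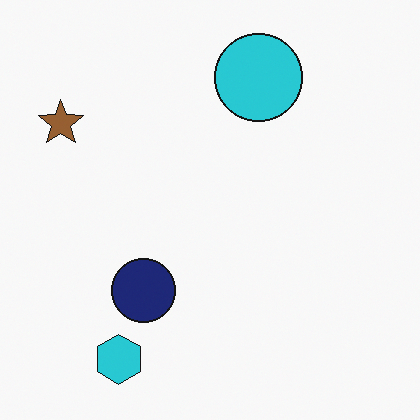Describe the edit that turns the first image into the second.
Flipped horizontally (left ↔ right).

The brown star is in the top-right of the first image and the top-left of the second — shapes on opposite sides of the vertical midline have swapped in a mirror flip.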